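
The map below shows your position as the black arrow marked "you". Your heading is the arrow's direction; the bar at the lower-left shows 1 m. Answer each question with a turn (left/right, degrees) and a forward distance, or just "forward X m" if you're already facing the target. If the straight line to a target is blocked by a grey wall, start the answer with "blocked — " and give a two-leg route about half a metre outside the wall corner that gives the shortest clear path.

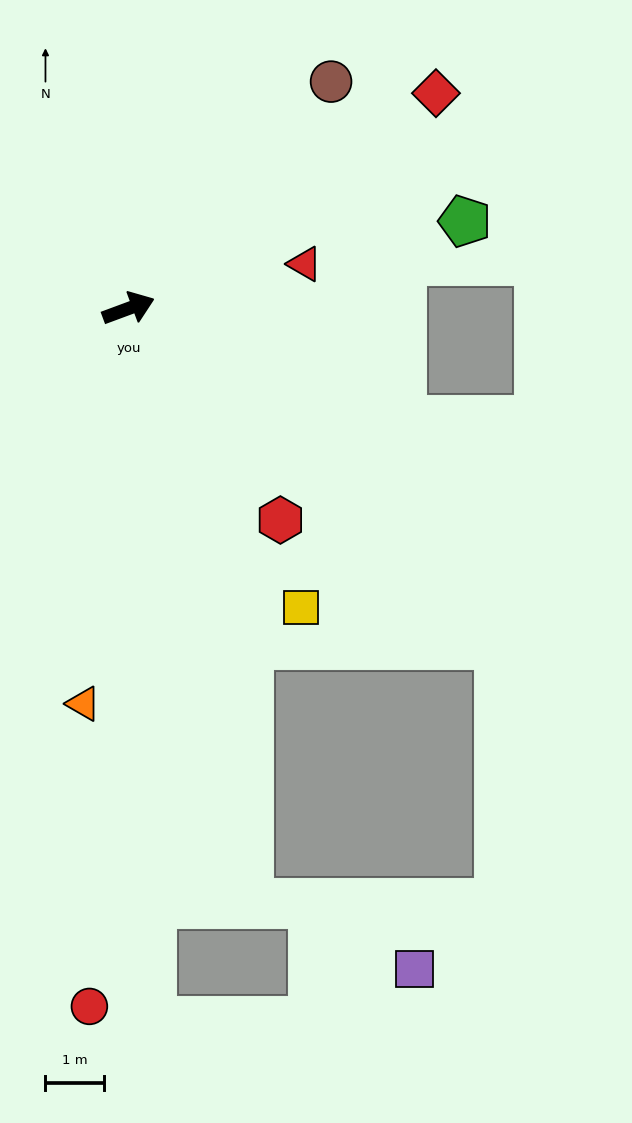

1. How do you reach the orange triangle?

turn right 117°, forward 6.8 m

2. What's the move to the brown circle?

turn left 28°, forward 5.2 m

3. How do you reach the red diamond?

turn left 15°, forward 6.5 m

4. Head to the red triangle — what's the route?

turn right 6°, forward 3.1 m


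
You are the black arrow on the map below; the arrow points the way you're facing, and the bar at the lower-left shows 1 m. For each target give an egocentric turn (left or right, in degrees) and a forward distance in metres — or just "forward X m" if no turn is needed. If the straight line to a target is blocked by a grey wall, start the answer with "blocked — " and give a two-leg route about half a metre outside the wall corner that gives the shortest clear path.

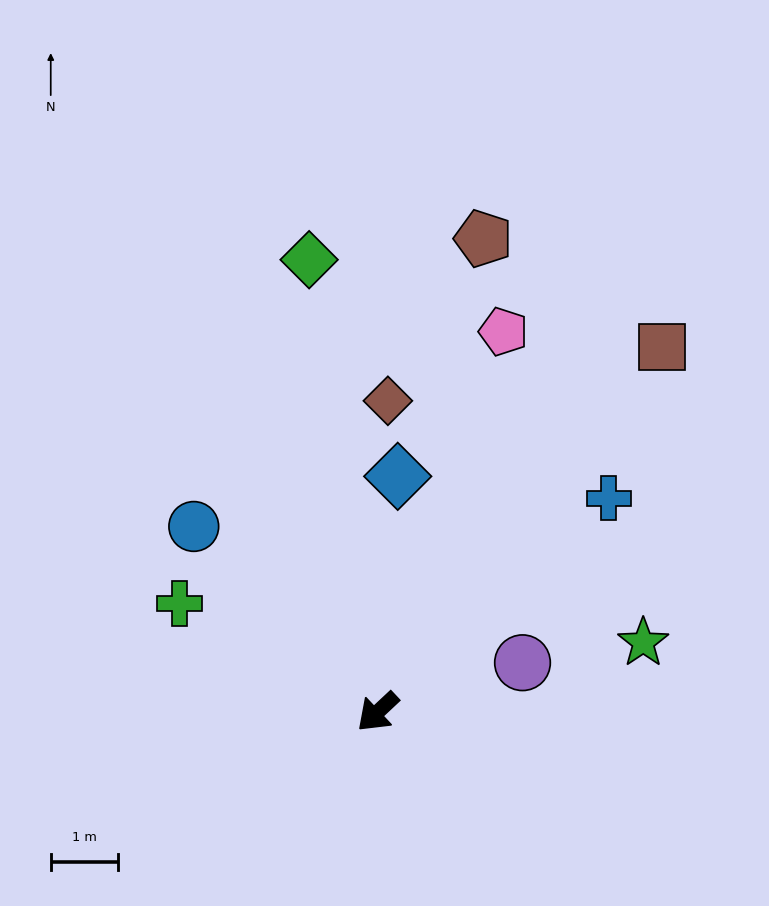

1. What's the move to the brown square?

turn right 171°, forward 6.9 m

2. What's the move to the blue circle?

turn right 88°, forward 3.9 m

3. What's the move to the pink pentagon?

turn right 151°, forward 5.9 m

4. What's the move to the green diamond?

turn right 124°, forward 6.8 m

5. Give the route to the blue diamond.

turn right 138°, forward 3.5 m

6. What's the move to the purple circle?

turn left 156°, forward 2.3 m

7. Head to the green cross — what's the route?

turn right 72°, forward 3.3 m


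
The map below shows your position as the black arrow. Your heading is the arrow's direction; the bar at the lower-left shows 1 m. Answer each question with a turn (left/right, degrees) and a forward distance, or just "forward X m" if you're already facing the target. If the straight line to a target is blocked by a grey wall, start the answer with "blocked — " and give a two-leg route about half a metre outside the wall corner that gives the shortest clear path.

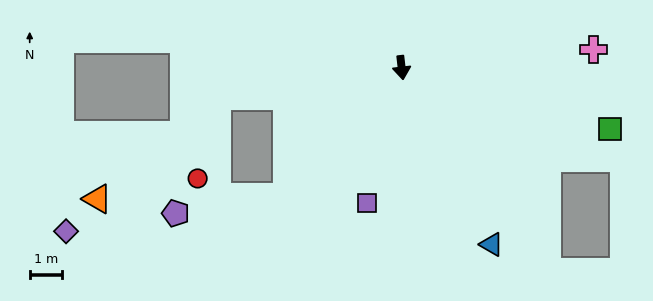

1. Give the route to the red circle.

blocked — turn right 88°, forward 5.7 m, then turn left 68°, forward 2.6 m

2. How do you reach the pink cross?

turn left 89°, forward 5.9 m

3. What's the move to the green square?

turn left 67°, forward 6.7 m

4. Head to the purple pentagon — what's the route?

blocked — turn right 48°, forward 5.3 m, then turn right 40°, forward 3.4 m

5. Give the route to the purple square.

turn right 21°, forward 4.3 m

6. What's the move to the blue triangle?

turn left 20°, forward 6.1 m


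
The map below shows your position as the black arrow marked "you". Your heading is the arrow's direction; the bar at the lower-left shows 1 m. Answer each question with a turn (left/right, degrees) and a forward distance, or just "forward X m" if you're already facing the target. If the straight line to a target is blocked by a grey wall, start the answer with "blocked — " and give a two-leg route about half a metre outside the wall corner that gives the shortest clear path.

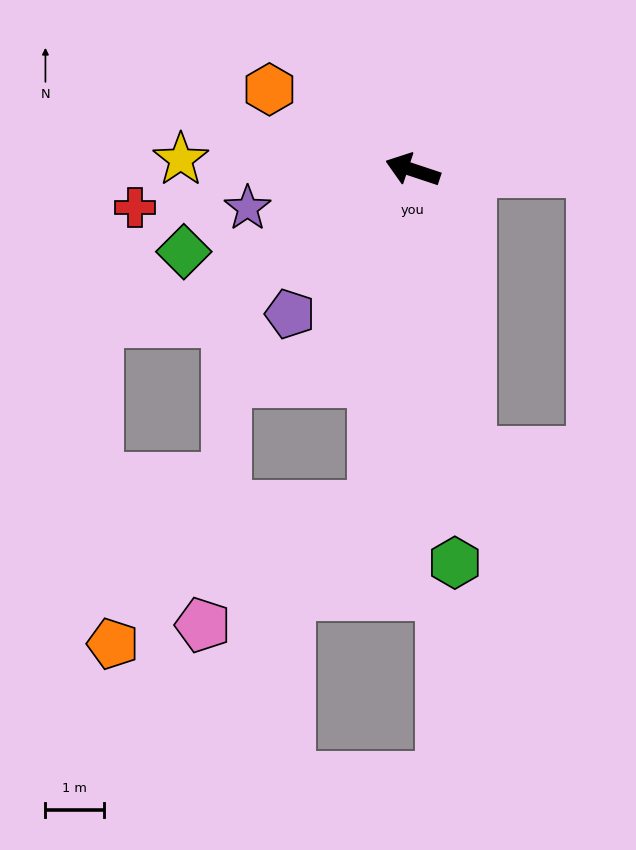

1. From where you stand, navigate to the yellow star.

turn left 16°, forward 4.0 m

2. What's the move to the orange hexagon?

turn right 11°, forward 2.8 m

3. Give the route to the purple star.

turn left 31°, forward 2.9 m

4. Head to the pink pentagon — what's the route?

blocked — turn left 102°, forward 5.8 m, then turn right 48°, forward 3.6 m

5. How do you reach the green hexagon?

turn left 114°, forward 6.7 m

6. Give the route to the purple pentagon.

turn left 68°, forward 3.2 m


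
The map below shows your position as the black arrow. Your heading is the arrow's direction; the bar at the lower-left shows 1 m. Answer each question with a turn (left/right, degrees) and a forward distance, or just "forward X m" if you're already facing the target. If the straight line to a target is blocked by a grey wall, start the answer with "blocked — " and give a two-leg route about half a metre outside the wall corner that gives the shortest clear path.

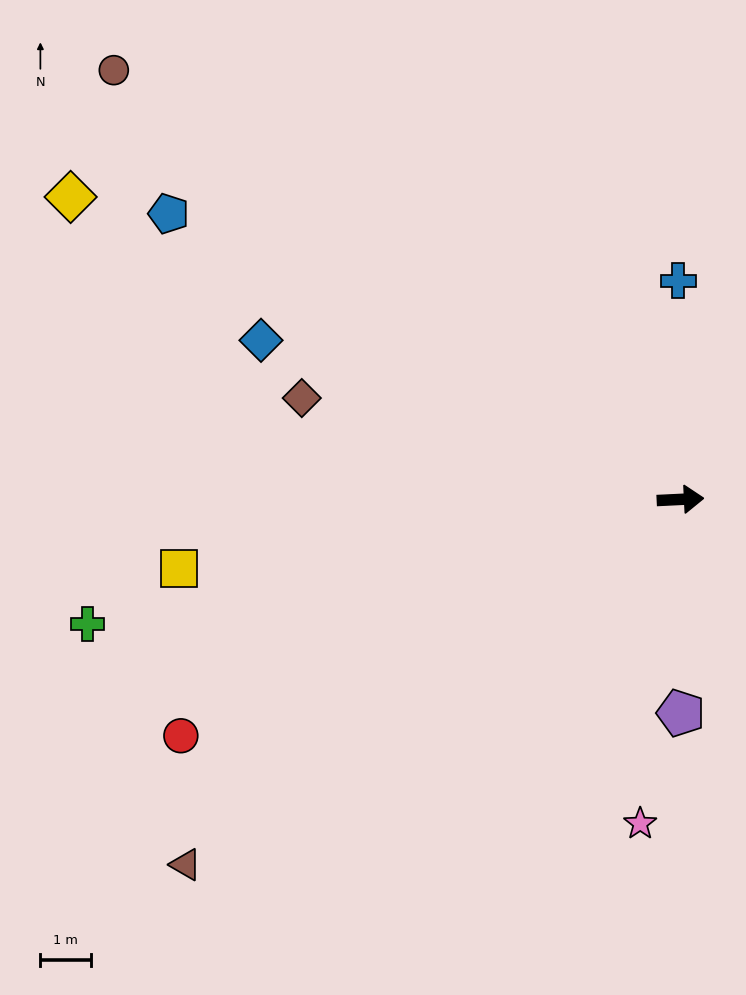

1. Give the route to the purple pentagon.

turn right 93°, forward 4.3 m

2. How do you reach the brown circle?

turn left 140°, forward 14.2 m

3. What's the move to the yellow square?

turn right 175°, forward 10.1 m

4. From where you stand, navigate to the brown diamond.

turn left 162°, forward 7.8 m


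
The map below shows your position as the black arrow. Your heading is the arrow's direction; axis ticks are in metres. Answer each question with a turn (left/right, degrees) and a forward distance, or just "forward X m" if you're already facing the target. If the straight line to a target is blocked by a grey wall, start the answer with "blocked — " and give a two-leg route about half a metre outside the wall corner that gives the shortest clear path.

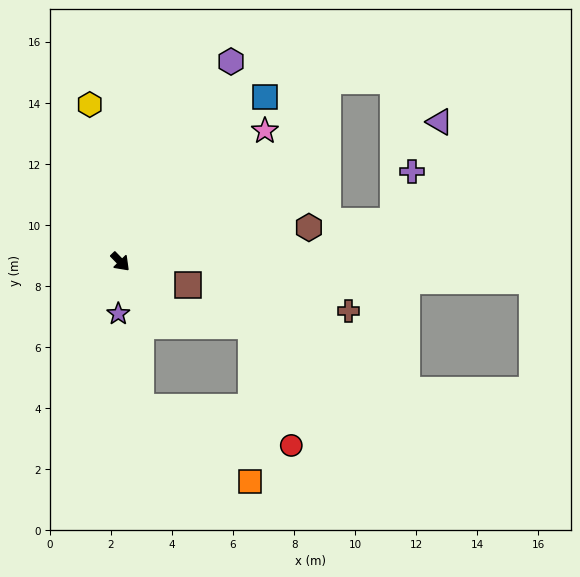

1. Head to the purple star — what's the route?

turn right 46°, forward 1.7 m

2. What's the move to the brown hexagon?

turn left 56°, forward 6.3 m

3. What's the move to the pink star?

turn left 88°, forward 6.4 m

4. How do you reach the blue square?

turn left 94°, forward 7.2 m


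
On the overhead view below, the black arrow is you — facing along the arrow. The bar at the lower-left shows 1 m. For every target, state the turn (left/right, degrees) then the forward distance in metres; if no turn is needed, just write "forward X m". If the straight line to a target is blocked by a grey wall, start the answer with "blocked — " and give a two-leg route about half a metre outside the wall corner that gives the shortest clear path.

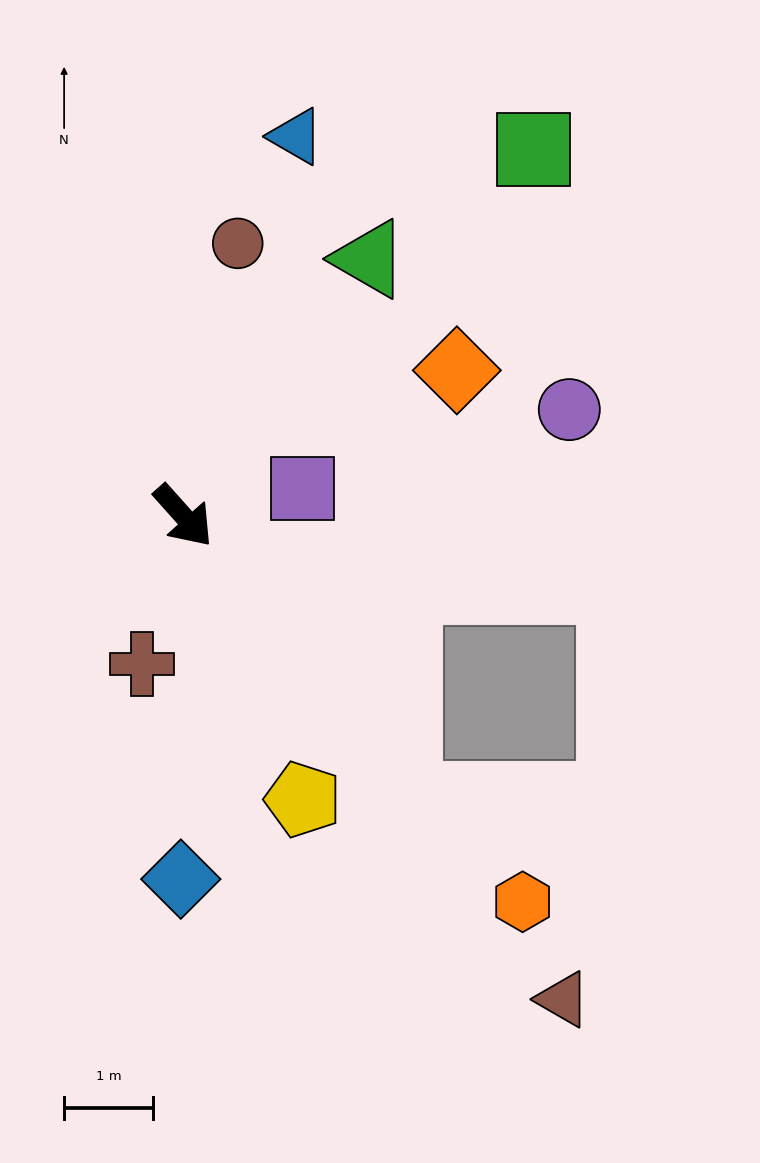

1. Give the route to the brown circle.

turn left 127°, forward 3.1 m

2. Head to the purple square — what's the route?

turn left 61°, forward 1.4 m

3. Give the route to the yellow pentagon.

turn right 19°, forward 3.4 m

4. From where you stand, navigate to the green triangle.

turn left 102°, forward 3.6 m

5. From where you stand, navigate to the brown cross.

turn right 57°, forward 1.7 m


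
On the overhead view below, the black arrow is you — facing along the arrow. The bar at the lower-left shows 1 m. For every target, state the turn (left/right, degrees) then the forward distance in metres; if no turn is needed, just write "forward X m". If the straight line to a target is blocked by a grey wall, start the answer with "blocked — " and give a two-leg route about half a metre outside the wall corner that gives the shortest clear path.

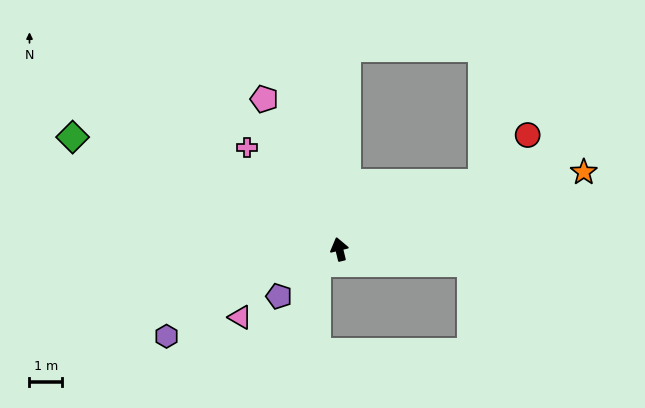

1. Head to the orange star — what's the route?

turn right 86°, forward 7.9 m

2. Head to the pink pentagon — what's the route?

turn left 13°, forward 5.2 m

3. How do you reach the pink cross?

turn left 29°, forward 4.3 m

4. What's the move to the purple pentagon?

turn left 114°, forward 2.4 m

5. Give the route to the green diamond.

turn left 54°, forward 9.0 m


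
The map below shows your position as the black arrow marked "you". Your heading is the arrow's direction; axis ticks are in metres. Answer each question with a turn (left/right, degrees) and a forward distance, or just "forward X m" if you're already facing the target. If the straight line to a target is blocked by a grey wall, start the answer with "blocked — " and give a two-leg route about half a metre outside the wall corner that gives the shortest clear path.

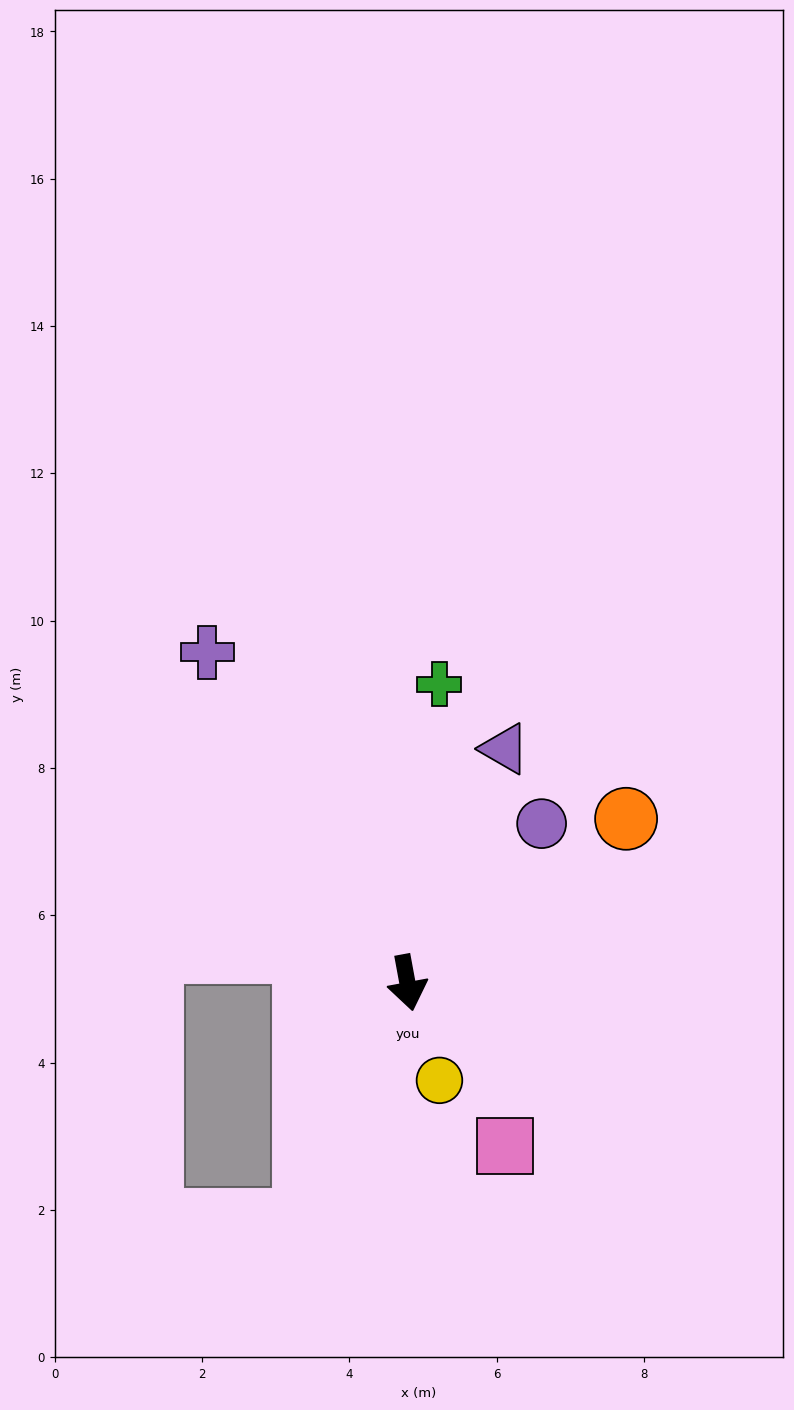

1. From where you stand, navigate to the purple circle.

turn left 129°, forward 2.8 m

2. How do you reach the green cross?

turn left 163°, forward 4.1 m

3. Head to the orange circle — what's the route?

turn left 116°, forward 3.7 m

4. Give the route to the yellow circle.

turn left 8°, forward 1.4 m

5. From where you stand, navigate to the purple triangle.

turn left 147°, forward 3.4 m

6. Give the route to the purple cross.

turn right 159°, forward 5.2 m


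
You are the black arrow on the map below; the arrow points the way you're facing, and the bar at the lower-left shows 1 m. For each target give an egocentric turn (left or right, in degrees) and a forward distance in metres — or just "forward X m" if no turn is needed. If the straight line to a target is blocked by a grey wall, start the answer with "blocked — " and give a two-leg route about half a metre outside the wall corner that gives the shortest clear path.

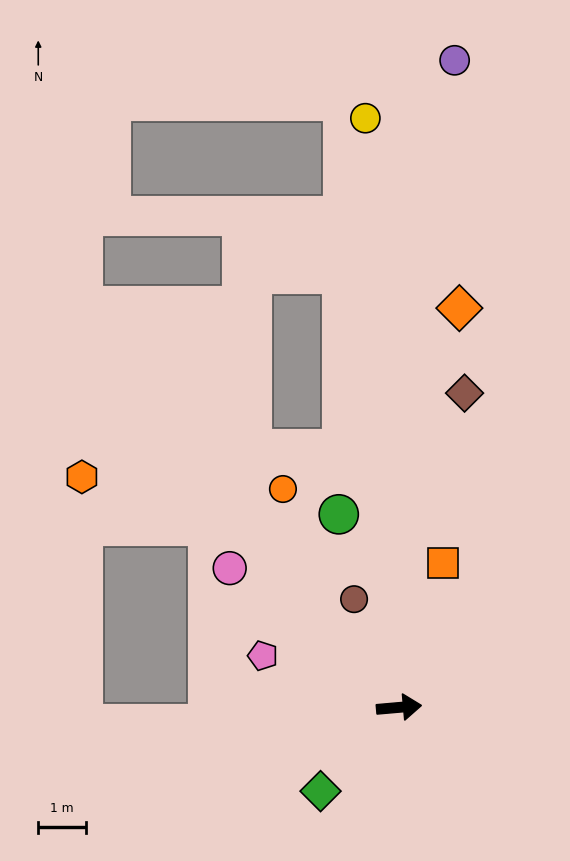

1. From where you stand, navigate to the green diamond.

turn right 138°, forward 2.4 m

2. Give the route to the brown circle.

turn left 108°, forward 2.5 m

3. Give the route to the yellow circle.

turn left 88°, forward 12.4 m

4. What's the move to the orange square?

turn left 68°, forward 3.2 m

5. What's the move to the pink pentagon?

turn left 154°, forward 3.1 m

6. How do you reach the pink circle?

turn left 136°, forward 4.6 m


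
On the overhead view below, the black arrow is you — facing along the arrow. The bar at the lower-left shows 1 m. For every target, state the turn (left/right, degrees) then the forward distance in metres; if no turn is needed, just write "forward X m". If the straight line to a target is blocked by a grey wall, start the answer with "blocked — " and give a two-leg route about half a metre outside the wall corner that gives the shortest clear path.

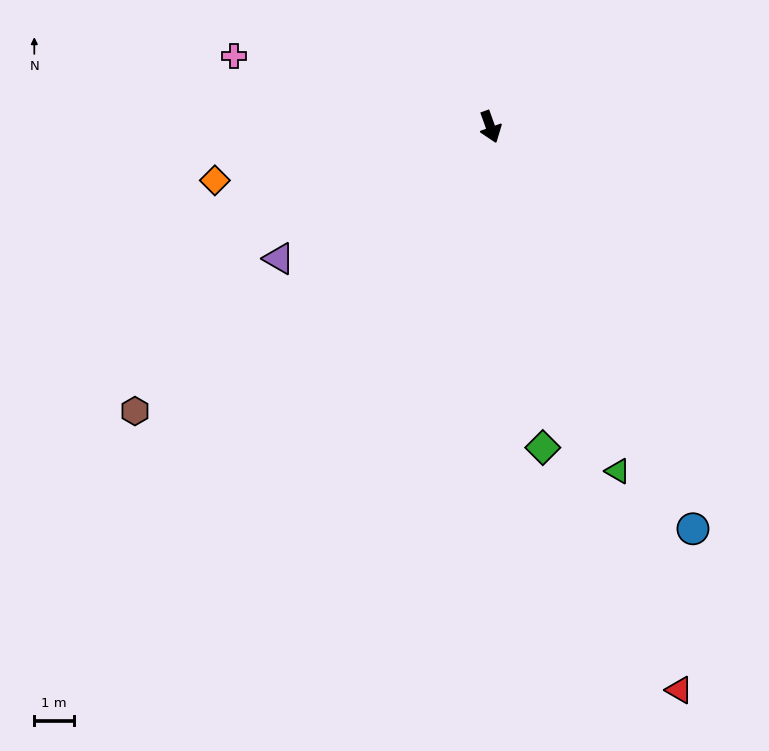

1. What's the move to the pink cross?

turn right 125°, forward 6.7 m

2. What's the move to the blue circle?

turn left 7°, forward 11.4 m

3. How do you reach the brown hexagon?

turn right 71°, forward 11.5 m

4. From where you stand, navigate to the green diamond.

turn right 10°, forward 8.2 m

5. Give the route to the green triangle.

forward 9.3 m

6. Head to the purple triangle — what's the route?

turn right 78°, forward 6.3 m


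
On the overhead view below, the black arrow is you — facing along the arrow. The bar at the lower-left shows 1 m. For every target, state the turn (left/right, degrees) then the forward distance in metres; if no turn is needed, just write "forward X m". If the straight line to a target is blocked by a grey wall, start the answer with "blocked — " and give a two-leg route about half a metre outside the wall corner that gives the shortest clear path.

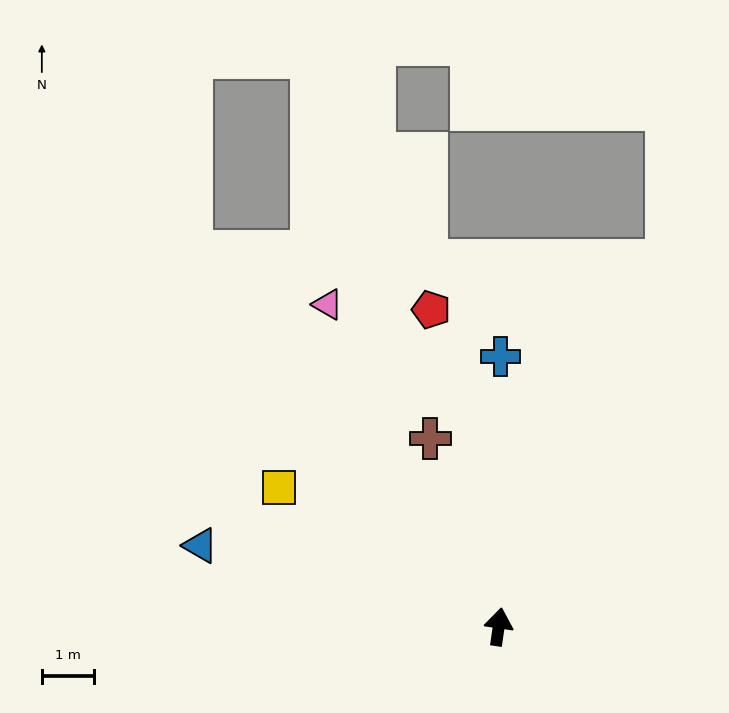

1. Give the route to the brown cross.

turn left 28°, forward 3.9 m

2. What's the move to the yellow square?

turn left 66°, forward 5.0 m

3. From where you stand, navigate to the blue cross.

turn left 8°, forward 5.2 m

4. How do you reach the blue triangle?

turn left 83°, forward 6.0 m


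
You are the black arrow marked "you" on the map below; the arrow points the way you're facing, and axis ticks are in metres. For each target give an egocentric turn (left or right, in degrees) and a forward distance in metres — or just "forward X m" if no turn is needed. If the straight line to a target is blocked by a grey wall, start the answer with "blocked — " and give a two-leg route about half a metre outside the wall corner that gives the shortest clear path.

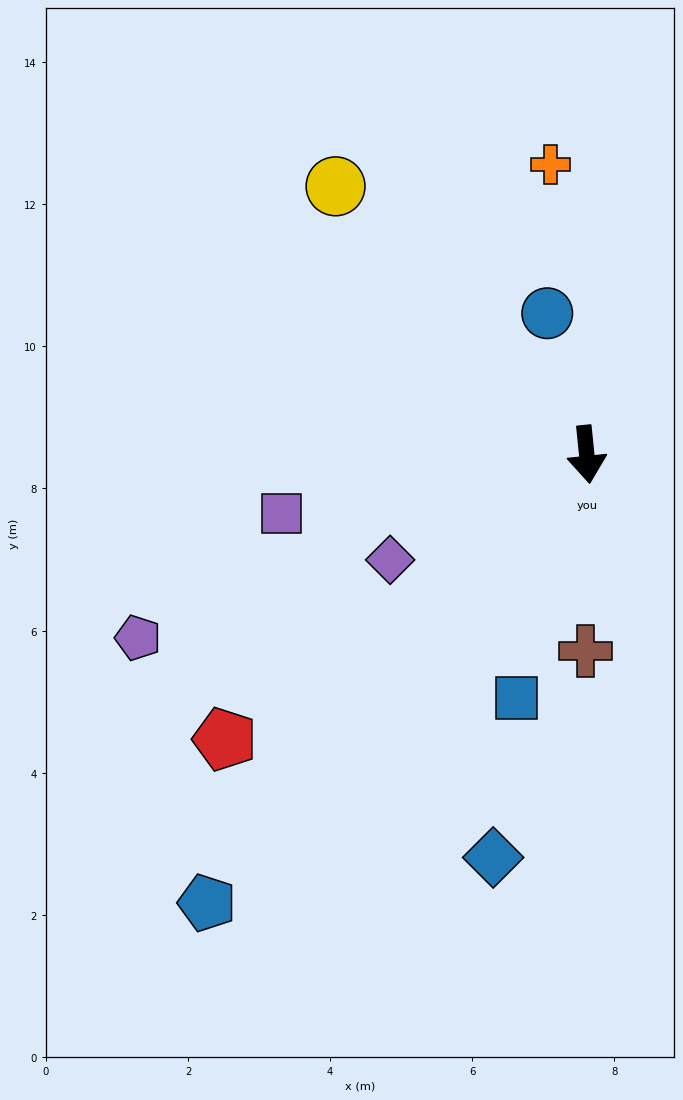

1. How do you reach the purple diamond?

turn right 68°, forward 3.1 m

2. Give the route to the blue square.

turn right 22°, forward 3.6 m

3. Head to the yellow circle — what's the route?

turn right 143°, forward 5.2 m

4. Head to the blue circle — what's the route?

turn right 170°, forward 2.1 m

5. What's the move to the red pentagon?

turn right 58°, forward 6.5 m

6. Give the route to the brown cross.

turn right 6°, forward 2.8 m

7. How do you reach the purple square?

turn right 85°, forward 4.4 m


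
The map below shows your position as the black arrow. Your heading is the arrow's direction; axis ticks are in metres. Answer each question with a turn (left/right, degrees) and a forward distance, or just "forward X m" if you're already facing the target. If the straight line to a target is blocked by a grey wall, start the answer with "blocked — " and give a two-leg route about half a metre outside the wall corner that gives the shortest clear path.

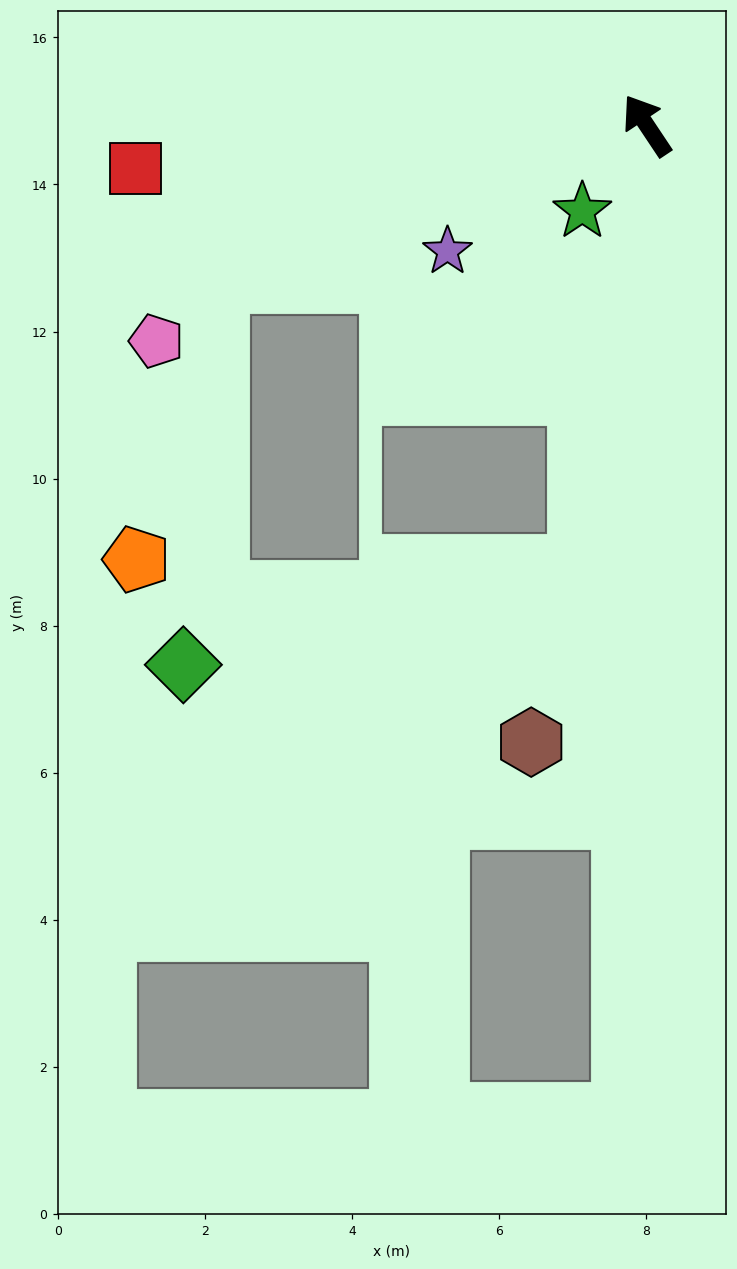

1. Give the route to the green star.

turn left 109°, forward 1.5 m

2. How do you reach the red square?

turn left 61°, forward 7.0 m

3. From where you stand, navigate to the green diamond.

blocked — turn left 76°, forward 6.2 m, then turn left 65°, forward 5.2 m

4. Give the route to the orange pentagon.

blocked — turn left 76°, forward 6.2 m, then turn left 54°, forward 3.9 m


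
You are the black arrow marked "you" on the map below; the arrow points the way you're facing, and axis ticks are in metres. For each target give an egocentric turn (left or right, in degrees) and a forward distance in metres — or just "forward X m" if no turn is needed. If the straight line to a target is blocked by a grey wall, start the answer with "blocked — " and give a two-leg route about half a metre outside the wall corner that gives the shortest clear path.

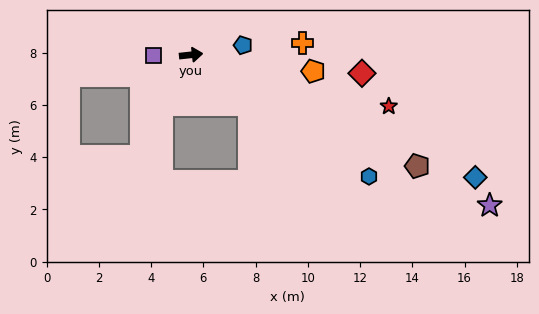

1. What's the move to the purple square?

turn left 175°, forward 1.4 m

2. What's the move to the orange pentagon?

turn right 14°, forward 4.7 m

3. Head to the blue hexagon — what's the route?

turn right 41°, forward 8.3 m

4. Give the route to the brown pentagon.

turn right 32°, forward 9.7 m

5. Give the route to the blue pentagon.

turn left 4°, forward 2.0 m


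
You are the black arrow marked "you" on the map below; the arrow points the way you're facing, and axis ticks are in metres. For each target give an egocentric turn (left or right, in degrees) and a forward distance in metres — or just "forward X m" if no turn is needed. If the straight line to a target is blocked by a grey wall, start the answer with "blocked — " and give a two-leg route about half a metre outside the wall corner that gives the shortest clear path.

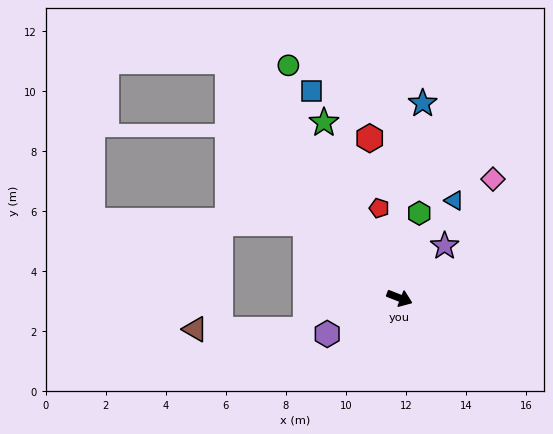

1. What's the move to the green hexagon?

turn left 98°, forward 2.9 m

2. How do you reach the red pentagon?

turn left 124°, forward 3.1 m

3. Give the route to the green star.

turn left 135°, forward 6.4 m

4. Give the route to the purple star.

turn left 71°, forward 2.3 m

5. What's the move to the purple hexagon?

turn right 132°, forward 2.7 m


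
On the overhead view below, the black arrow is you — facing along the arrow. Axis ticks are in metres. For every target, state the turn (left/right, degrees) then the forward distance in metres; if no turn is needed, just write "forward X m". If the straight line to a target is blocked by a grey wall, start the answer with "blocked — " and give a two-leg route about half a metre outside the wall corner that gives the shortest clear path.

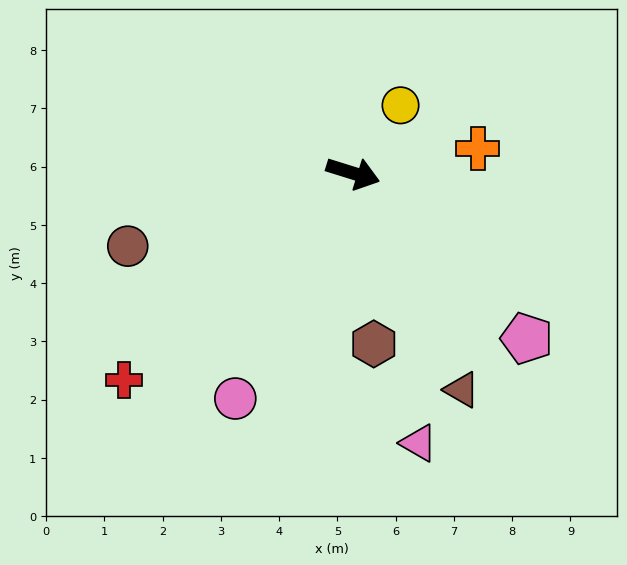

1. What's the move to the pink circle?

turn right 100°, forward 4.4 m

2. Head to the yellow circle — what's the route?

turn left 72°, forward 1.4 m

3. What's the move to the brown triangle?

turn right 46°, forward 4.2 m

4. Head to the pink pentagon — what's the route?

turn right 26°, forward 4.1 m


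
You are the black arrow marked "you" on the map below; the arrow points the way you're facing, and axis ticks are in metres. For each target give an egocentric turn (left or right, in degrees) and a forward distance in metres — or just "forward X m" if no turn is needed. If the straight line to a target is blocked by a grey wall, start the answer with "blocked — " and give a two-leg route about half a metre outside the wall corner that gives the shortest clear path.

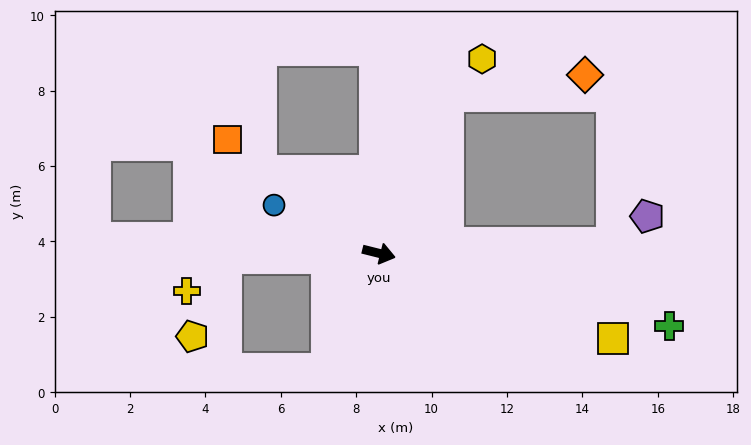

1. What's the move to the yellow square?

turn right 6°, forward 6.6 m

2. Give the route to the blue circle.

turn left 169°, forward 3.1 m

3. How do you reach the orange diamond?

blocked — turn left 80°, forward 4.6 m, then turn right 57°, forward 3.7 m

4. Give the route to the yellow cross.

blocked — turn right 164°, forward 4.1 m, then turn left 38°, forward 1.3 m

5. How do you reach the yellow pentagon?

blocked — turn right 164°, forward 4.1 m, then turn left 65°, forward 2.3 m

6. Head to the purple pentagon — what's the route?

blocked — turn left 16°, forward 6.2 m, then turn left 36°, forward 1.2 m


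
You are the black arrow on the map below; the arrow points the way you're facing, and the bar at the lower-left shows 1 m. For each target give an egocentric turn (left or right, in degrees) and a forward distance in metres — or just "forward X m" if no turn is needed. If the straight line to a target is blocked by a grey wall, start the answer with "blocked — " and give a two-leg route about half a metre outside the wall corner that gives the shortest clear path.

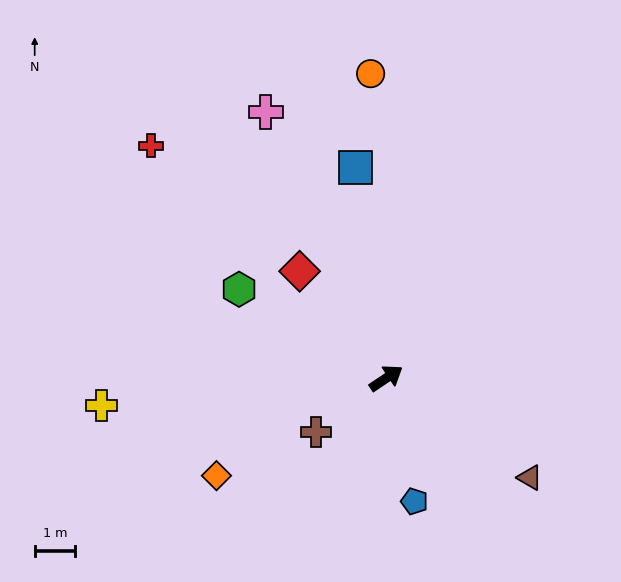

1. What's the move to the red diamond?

turn left 95°, forward 3.4 m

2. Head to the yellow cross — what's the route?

turn left 152°, forward 7.0 m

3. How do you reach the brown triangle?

turn right 69°, forward 4.3 m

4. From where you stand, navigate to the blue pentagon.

turn right 111°, forward 3.1 m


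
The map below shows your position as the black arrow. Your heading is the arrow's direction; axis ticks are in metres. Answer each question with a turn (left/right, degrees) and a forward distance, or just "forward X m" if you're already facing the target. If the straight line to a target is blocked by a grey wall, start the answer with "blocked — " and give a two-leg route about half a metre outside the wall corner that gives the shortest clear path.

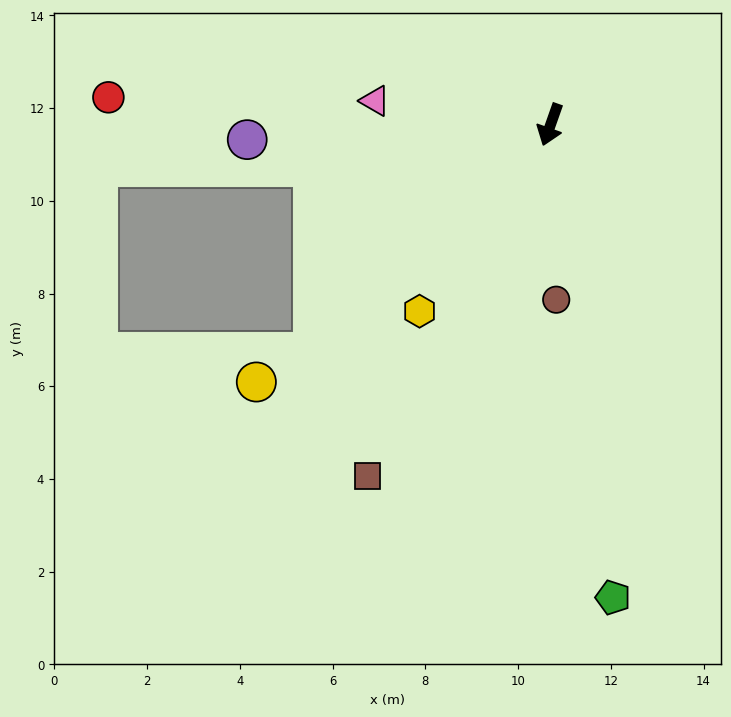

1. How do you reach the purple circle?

turn right 68°, forward 6.5 m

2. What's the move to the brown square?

turn right 8°, forward 8.5 m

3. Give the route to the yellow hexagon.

turn right 16°, forward 4.9 m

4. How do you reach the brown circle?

turn left 21°, forward 3.8 m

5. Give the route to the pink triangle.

turn right 78°, forward 3.8 m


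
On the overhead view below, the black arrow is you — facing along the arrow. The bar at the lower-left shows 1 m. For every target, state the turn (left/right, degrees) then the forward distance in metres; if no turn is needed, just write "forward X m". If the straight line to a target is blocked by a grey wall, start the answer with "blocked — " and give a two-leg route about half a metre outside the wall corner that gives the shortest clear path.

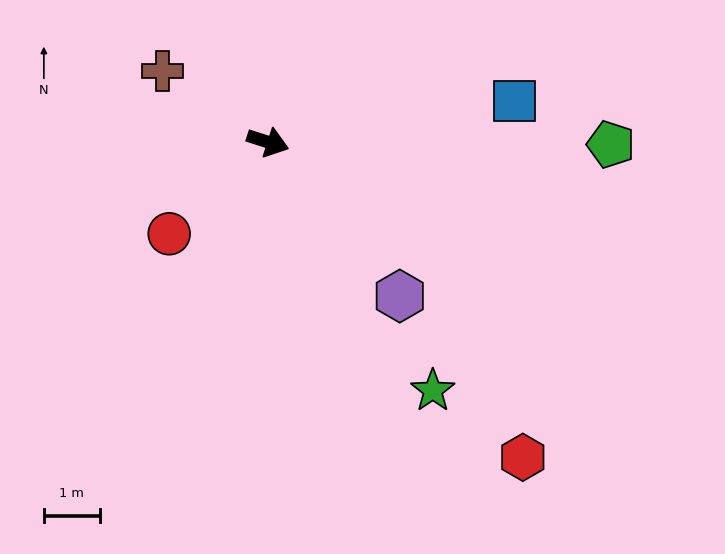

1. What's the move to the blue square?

turn left 27°, forward 4.5 m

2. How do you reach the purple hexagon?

turn right 32°, forward 3.6 m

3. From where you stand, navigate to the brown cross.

turn left 164°, forward 2.3 m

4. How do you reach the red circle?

turn right 119°, forward 2.4 m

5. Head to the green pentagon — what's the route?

turn left 17°, forward 6.1 m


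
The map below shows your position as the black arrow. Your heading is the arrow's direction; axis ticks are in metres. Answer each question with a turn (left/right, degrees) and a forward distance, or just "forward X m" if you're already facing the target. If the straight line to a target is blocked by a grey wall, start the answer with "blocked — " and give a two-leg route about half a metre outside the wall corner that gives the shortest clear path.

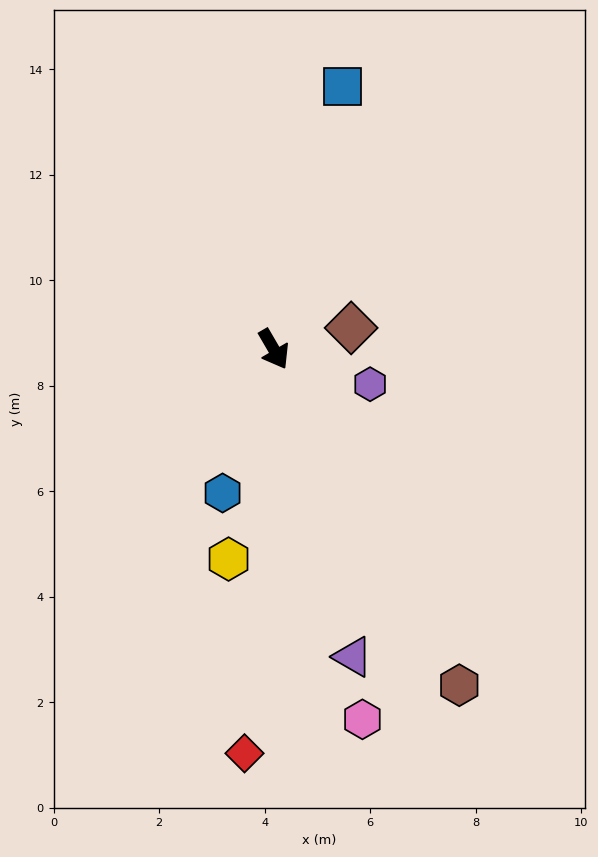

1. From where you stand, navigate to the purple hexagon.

turn left 40°, forward 1.9 m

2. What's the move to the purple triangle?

turn right 16°, forward 6.0 m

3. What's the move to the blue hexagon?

turn right 50°, forward 2.9 m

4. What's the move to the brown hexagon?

forward 7.3 m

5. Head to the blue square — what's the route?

turn left 135°, forward 5.1 m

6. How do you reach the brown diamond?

turn left 75°, forward 1.5 m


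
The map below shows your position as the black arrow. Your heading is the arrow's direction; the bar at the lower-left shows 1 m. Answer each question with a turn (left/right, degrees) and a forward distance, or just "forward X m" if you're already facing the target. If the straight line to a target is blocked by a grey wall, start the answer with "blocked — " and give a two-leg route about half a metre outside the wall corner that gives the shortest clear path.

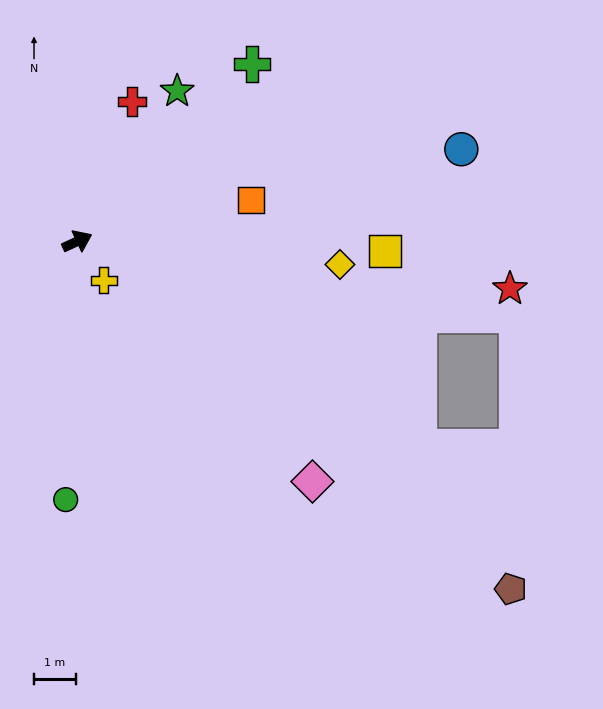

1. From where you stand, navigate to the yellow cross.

turn right 80°, forward 1.1 m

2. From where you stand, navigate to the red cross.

turn left 44°, forward 3.6 m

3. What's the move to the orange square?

turn right 12°, forward 4.3 m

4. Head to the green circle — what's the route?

turn right 117°, forward 6.2 m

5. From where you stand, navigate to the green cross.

turn left 21°, forward 5.9 m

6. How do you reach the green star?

turn left 31°, forward 4.3 m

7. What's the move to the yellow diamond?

turn right 30°, forward 6.3 m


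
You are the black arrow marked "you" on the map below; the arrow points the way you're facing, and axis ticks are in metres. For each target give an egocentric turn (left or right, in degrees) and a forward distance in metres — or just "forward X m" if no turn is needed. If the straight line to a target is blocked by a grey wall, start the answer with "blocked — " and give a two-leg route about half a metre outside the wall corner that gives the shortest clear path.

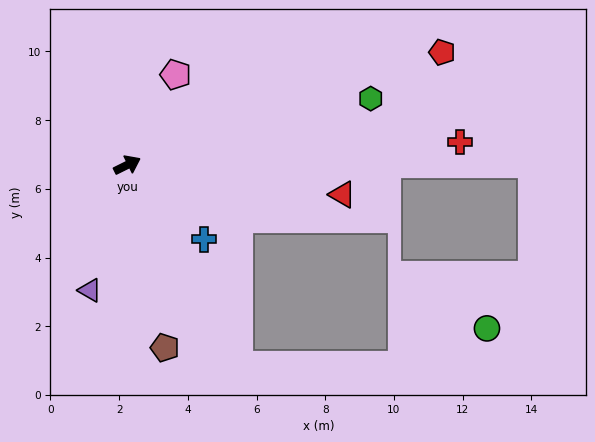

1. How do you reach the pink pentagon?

turn left 35°, forward 3.0 m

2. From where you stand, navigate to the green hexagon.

turn right 11°, forward 7.3 m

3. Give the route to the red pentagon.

turn right 7°, forward 9.7 m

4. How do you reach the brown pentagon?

turn right 105°, forward 5.4 m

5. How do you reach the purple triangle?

turn right 133°, forward 3.8 m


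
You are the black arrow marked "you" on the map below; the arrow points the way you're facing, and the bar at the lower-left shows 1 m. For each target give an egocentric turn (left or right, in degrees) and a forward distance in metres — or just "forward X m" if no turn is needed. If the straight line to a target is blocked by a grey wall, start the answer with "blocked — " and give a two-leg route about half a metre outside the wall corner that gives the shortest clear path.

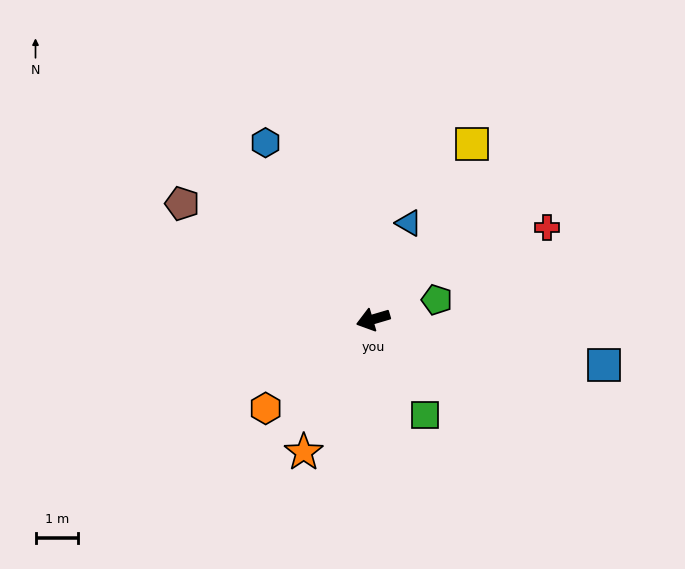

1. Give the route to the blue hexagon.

turn right 75°, forward 4.9 m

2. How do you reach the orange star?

turn left 46°, forward 3.5 m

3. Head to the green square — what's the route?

turn left 102°, forward 2.6 m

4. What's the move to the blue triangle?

turn right 127°, forward 2.4 m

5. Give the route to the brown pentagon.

turn right 48°, forward 5.3 m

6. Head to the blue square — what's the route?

turn left 152°, forward 5.6 m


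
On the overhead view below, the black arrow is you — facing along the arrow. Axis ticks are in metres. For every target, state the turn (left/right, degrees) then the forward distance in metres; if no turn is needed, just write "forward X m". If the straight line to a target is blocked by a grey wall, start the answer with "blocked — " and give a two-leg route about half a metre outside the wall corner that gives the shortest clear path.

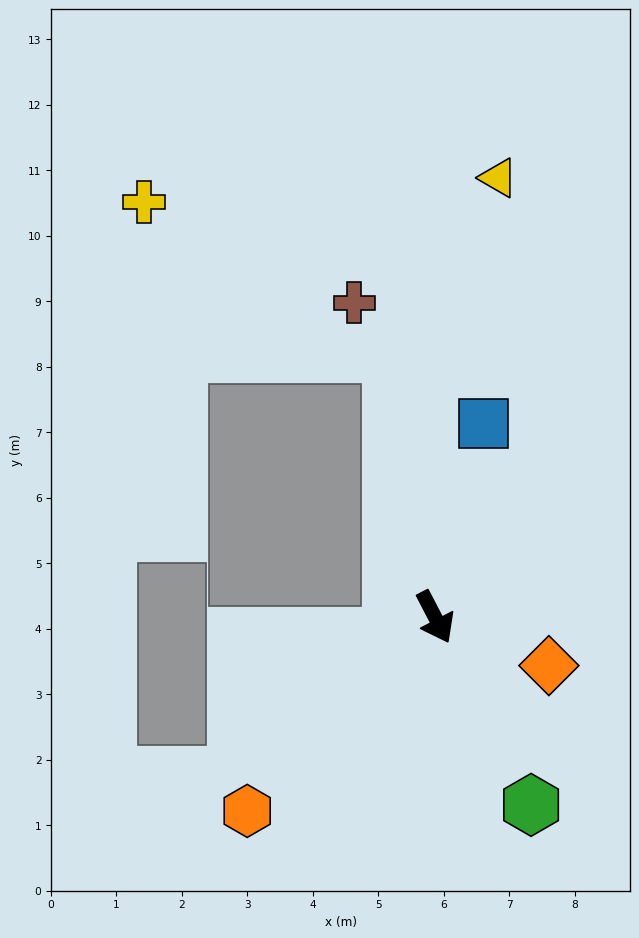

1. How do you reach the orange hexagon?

turn right 72°, forward 4.1 m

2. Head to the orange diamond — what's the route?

turn left 39°, forward 1.9 m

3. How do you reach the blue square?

turn left 138°, forward 3.0 m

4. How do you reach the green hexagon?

forward 3.2 m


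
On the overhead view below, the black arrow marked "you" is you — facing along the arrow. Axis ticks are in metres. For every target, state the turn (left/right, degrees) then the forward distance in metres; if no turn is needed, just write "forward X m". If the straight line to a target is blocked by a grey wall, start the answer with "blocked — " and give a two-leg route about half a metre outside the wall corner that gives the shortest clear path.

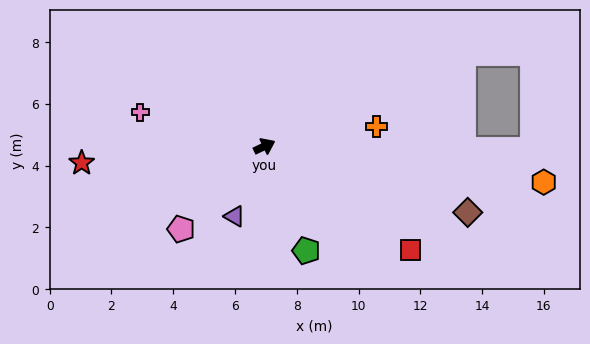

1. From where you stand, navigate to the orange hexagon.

turn right 33°, forward 9.1 m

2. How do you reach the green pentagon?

turn right 94°, forward 3.6 m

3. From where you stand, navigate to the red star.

turn left 160°, forward 5.9 m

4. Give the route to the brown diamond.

turn right 44°, forward 6.9 m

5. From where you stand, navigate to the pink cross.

turn left 139°, forward 4.2 m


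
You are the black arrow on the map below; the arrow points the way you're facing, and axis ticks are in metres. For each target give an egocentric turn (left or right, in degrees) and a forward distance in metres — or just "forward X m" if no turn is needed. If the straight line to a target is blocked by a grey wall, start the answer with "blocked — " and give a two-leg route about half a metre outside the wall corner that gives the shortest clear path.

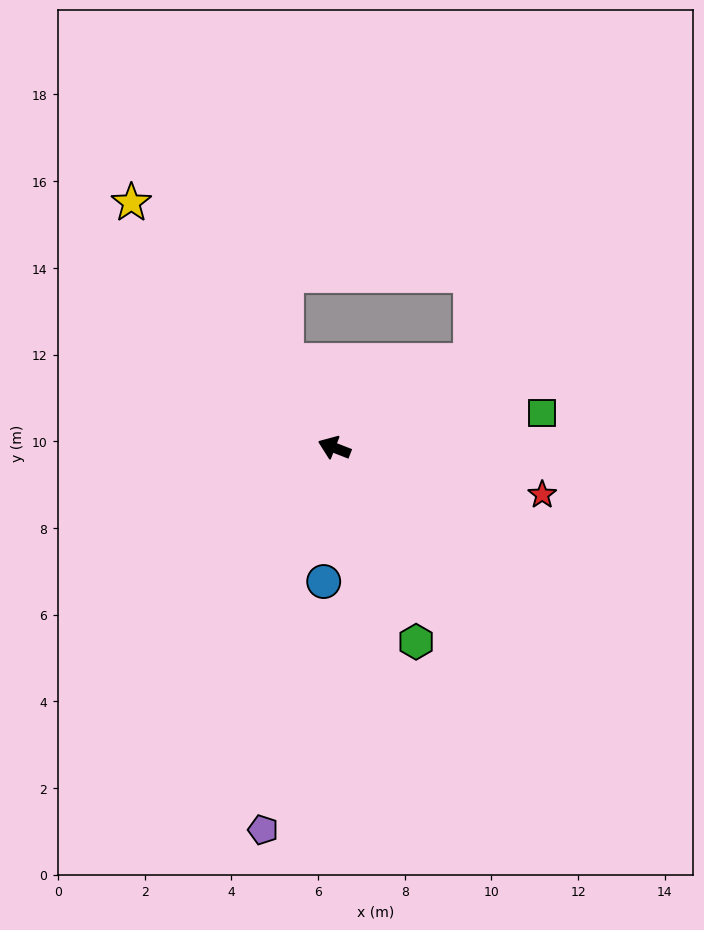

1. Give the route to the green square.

turn right 149°, forward 4.9 m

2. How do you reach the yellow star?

turn right 29°, forward 7.3 m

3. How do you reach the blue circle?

turn left 107°, forward 3.1 m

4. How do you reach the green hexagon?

turn left 134°, forward 4.9 m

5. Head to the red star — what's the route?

turn right 171°, forward 4.9 m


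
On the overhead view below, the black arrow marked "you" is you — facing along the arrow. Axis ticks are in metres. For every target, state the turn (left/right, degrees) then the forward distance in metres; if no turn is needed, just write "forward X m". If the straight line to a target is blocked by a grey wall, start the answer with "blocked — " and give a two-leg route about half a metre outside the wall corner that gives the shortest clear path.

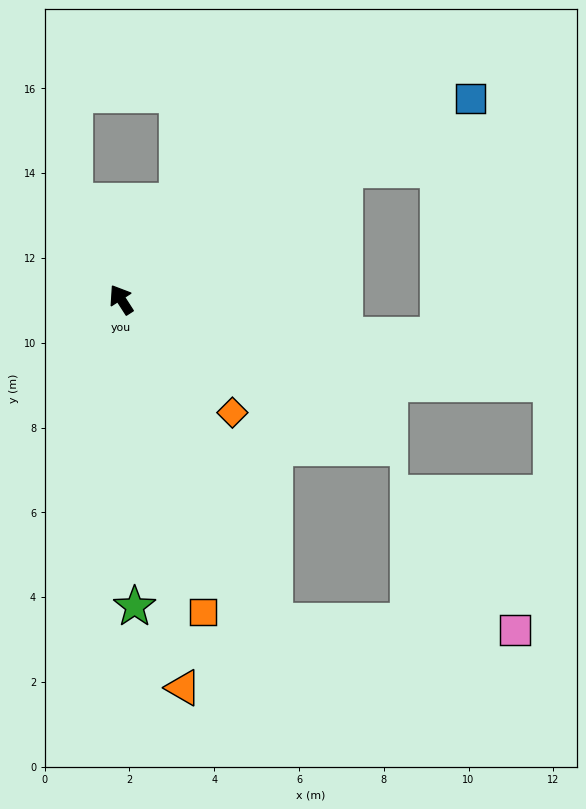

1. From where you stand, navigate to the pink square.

blocked — turn left 173°, forward 8.4 m, then turn left 62°, forward 5.7 m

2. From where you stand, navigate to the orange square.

turn left 162°, forward 7.6 m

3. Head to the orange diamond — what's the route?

turn right 168°, forward 3.7 m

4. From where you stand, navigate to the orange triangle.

turn left 156°, forward 9.3 m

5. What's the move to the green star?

turn left 150°, forward 7.3 m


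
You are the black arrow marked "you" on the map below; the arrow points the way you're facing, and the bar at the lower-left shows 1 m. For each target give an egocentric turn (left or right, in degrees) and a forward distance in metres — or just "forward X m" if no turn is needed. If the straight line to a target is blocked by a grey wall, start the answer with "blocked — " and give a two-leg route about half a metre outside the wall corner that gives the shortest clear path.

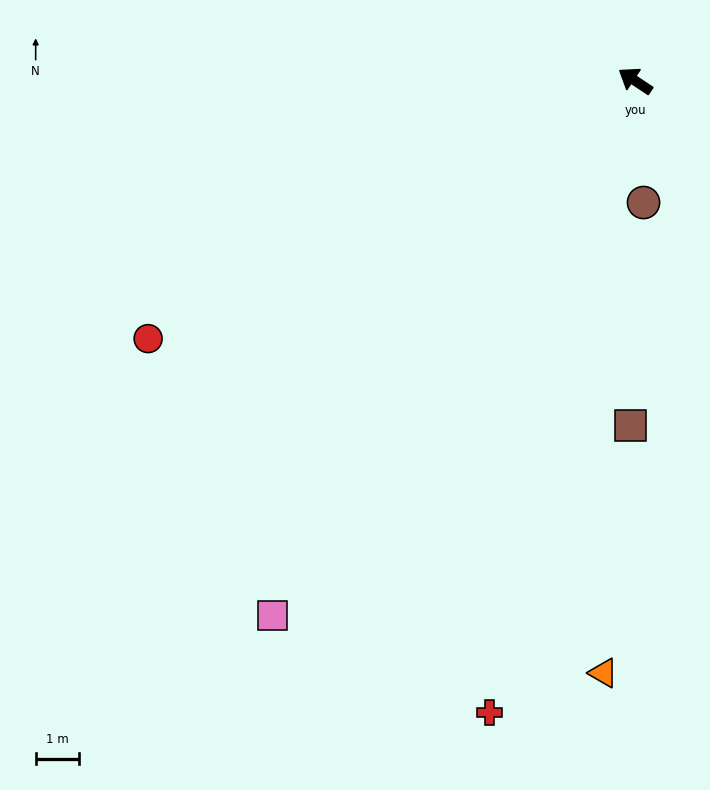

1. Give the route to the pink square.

turn left 90°, forward 14.8 m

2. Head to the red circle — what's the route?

turn left 62°, forward 12.6 m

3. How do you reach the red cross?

turn left 111°, forward 14.8 m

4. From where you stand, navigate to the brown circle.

turn left 128°, forward 2.8 m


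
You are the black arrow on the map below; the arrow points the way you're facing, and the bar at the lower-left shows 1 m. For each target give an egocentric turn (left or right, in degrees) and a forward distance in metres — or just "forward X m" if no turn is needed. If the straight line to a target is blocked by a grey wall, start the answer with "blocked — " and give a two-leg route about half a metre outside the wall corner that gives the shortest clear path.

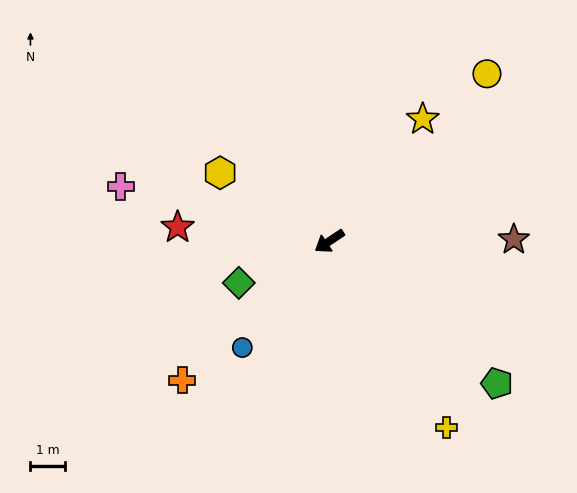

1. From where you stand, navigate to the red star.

turn right 39°, forward 4.4 m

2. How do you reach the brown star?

turn left 147°, forward 5.3 m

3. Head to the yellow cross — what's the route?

turn left 88°, forward 6.4 m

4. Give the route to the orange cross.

turn left 10°, forward 5.9 m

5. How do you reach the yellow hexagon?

turn right 66°, forward 3.7 m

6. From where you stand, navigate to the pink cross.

turn right 48°, forward 6.3 m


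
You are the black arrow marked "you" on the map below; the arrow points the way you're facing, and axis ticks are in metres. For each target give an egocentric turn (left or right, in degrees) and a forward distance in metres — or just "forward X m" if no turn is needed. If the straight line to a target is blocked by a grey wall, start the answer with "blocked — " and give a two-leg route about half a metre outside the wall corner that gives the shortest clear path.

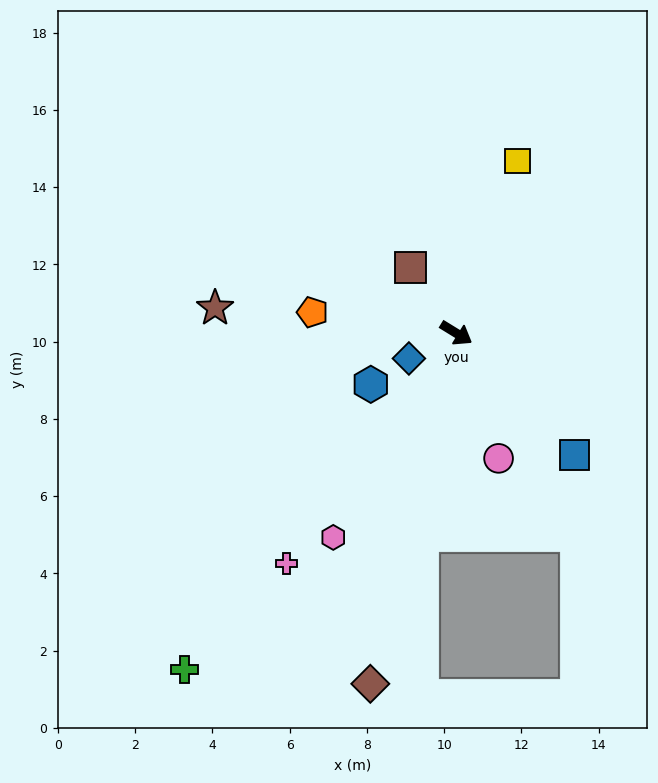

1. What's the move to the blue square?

turn right 14°, forward 4.4 m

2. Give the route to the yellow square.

turn left 102°, forward 4.7 m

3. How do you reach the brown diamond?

turn right 72°, forward 9.3 m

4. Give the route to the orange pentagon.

turn right 157°, forward 3.8 m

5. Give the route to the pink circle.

turn right 40°, forward 3.4 m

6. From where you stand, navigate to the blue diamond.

turn right 120°, forward 1.4 m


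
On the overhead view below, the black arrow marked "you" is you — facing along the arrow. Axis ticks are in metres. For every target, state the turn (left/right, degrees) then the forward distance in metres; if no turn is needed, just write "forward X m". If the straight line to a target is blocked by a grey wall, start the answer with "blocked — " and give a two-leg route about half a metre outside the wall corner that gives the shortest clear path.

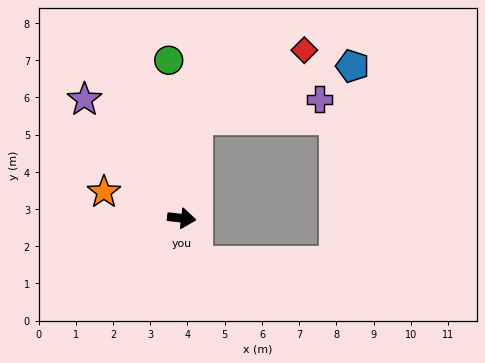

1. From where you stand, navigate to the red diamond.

blocked — turn left 88°, forward 2.7 m, then turn right 49°, forward 3.4 m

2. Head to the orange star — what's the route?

turn left 168°, forward 2.2 m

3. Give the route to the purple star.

turn left 136°, forward 4.1 m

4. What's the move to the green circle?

turn left 101°, forward 4.3 m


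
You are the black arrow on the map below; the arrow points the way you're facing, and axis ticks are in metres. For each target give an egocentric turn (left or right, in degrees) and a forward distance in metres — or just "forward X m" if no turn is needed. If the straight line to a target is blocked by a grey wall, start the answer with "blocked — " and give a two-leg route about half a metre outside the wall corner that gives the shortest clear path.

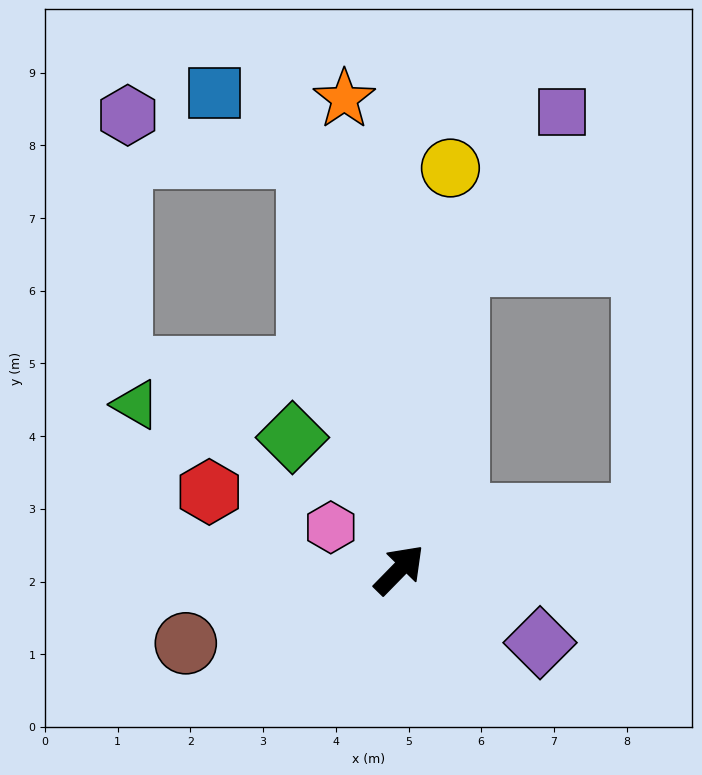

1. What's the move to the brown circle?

turn left 153°, forward 3.1 m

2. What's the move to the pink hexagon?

turn left 103°, forward 1.1 m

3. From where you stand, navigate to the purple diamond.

turn right 73°, forward 2.2 m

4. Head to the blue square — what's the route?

blocked — turn left 57°, forward 5.8 m, then turn left 43°, forward 1.6 m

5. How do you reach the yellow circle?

turn left 37°, forward 5.6 m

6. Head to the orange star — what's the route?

turn left 51°, forward 6.5 m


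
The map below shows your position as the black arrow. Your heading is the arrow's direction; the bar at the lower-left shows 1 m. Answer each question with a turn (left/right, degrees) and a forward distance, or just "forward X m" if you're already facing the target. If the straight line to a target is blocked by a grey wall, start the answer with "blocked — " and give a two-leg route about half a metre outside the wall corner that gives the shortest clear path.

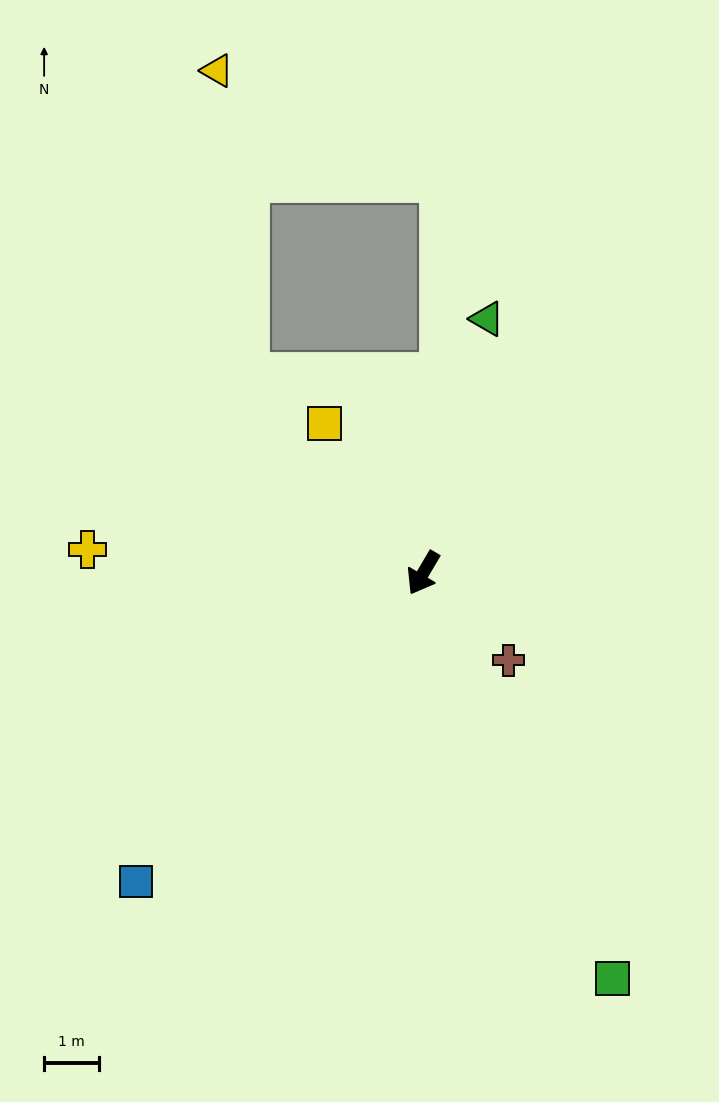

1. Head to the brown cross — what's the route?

turn left 75°, forward 2.2 m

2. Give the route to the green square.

turn left 56°, forward 8.1 m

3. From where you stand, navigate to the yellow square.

turn right 116°, forward 3.3 m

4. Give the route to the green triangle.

turn right 164°, forward 4.8 m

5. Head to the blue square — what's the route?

turn right 12°, forward 7.7 m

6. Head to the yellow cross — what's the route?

turn right 64°, forward 6.1 m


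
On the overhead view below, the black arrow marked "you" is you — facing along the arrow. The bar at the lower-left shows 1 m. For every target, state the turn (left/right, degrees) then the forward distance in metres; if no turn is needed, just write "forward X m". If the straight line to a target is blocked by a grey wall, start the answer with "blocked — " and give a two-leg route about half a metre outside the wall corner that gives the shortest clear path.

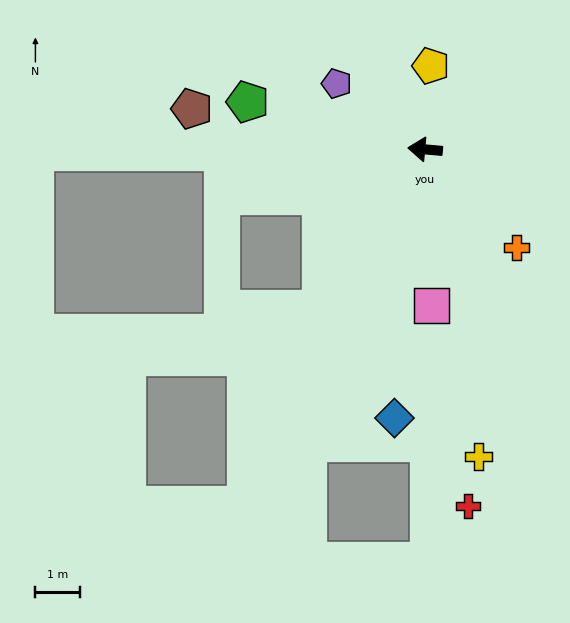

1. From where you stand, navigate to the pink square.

turn left 98°, forward 3.5 m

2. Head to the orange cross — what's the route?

turn left 138°, forward 3.0 m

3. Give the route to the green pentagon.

turn right 10°, forward 4.1 m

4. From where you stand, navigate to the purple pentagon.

turn right 32°, forward 2.5 m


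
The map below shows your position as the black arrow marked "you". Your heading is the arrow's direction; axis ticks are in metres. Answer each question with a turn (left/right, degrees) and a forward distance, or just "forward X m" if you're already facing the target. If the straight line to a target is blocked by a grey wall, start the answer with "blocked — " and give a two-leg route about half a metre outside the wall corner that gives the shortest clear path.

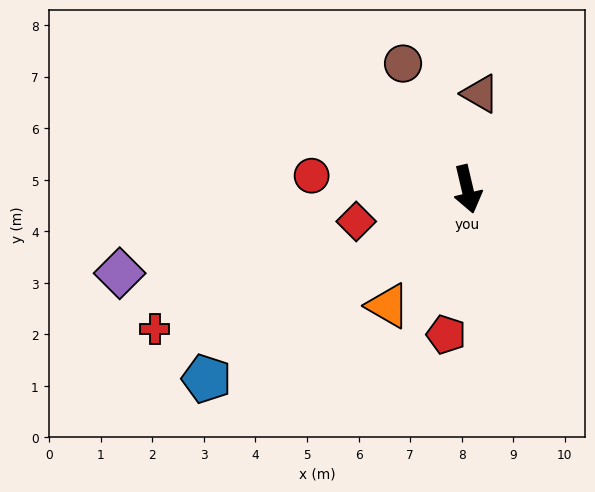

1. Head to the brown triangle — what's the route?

turn left 159°, forward 1.9 m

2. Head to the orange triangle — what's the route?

turn right 47°, forward 2.7 m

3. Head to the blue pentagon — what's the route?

turn right 67°, forward 6.3 m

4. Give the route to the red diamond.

turn right 87°, forward 2.2 m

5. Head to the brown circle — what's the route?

turn right 166°, forward 2.7 m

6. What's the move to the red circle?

turn right 108°, forward 3.0 m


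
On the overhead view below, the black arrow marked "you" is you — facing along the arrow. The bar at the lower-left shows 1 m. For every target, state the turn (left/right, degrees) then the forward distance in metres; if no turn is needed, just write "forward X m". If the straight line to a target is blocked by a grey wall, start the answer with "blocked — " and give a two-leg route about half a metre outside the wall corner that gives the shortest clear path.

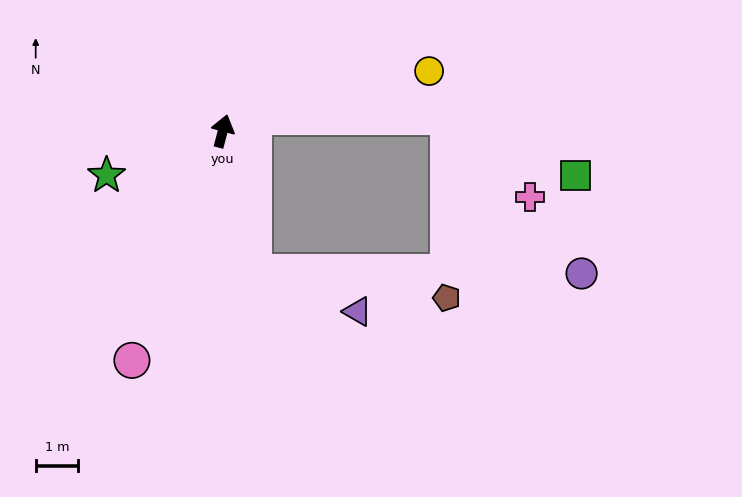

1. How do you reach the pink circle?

turn left 173°, forward 5.8 m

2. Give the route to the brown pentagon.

blocked — turn right 153°, forward 3.4 m, then turn left 70°, forward 4.6 m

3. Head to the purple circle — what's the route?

blocked — turn right 153°, forward 3.4 m, then turn left 77°, forward 7.7 m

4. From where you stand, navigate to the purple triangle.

blocked — turn right 153°, forward 3.4 m, then turn left 57°, forward 2.6 m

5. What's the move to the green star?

turn left 126°, forward 2.9 m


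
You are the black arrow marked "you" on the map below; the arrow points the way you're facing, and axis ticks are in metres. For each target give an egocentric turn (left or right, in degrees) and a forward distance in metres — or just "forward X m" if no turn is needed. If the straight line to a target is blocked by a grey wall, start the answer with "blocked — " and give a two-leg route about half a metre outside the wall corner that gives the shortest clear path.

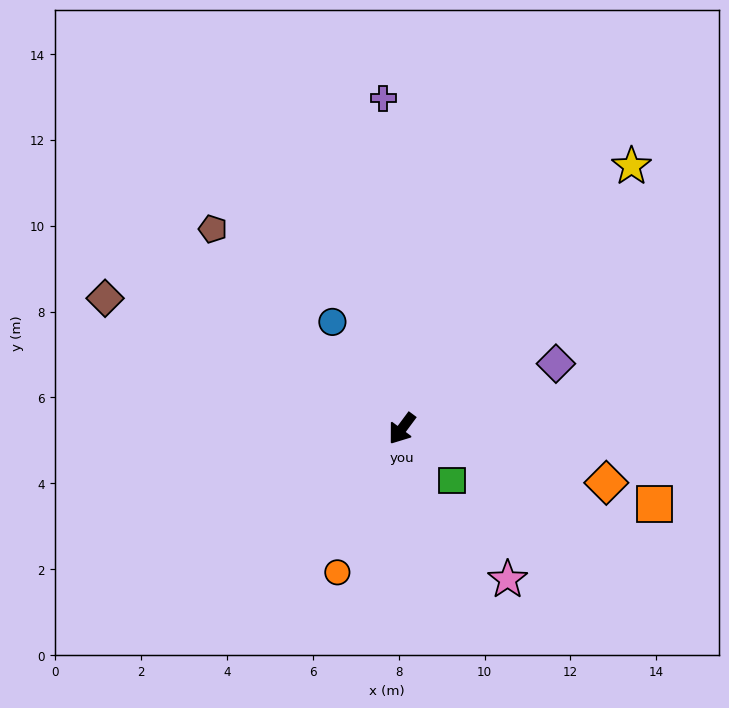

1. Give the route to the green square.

turn left 81°, forward 1.7 m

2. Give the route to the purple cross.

turn right 140°, forward 7.7 m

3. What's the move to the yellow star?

turn left 175°, forward 8.1 m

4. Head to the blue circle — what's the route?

turn right 110°, forward 3.0 m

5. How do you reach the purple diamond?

turn left 150°, forward 3.9 m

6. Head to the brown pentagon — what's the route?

turn right 100°, forward 6.4 m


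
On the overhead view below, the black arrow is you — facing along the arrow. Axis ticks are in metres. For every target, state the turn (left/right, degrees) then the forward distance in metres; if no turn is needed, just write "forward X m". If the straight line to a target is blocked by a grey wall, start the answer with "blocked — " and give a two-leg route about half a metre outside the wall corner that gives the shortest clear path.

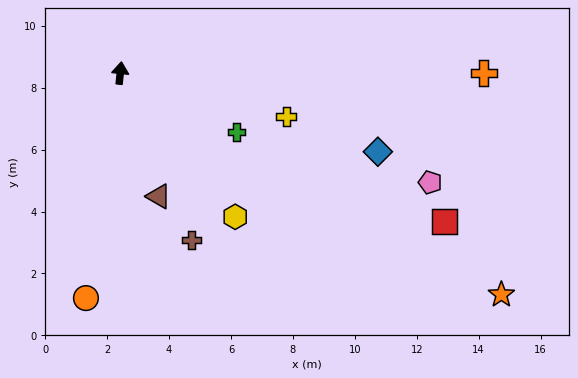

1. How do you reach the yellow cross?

turn right 99°, forward 5.5 m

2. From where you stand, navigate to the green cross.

turn right 111°, forward 4.2 m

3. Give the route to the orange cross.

turn right 84°, forward 11.7 m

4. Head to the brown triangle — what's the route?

turn right 157°, forward 4.2 m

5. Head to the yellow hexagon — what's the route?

turn right 135°, forward 5.9 m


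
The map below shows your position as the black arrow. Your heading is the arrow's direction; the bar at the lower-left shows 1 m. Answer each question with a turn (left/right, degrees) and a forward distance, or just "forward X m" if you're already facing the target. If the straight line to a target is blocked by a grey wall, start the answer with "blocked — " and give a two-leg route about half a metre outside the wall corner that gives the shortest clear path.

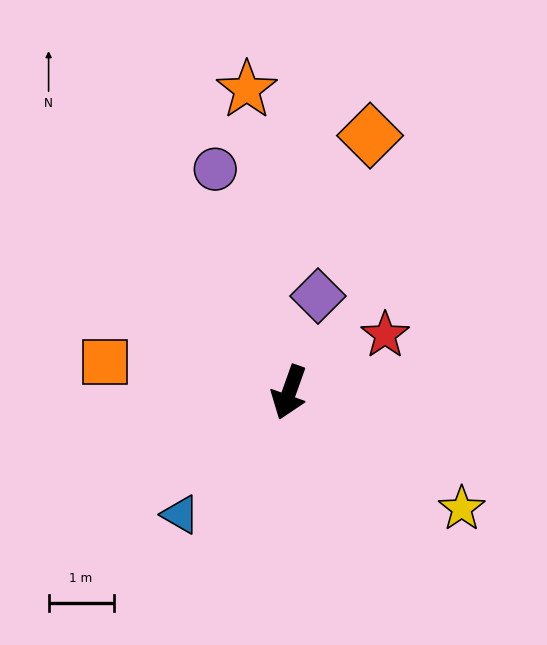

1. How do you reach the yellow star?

turn left 76°, forward 3.2 m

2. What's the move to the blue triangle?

turn right 22°, forward 2.5 m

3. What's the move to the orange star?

turn right 152°, forward 4.7 m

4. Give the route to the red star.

turn left 141°, forward 1.7 m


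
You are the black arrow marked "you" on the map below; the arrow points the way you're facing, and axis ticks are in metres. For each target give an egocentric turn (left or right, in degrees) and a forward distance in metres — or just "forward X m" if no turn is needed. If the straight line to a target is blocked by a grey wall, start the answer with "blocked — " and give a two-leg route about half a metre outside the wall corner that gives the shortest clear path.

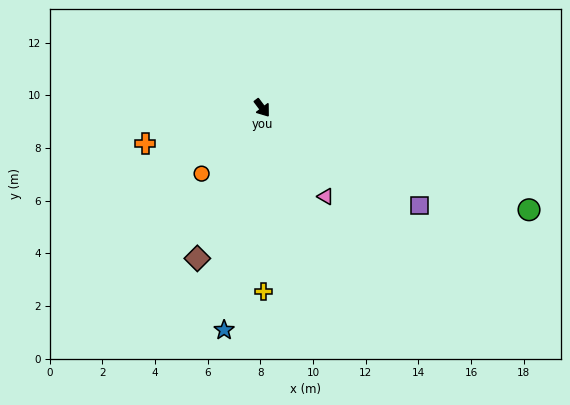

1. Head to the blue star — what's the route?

turn right 47°, forward 8.6 m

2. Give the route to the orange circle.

turn right 80°, forward 3.4 m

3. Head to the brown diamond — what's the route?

turn right 60°, forward 6.2 m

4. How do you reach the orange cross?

turn right 110°, forward 4.6 m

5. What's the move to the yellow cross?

turn right 37°, forward 7.0 m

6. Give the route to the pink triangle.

forward 4.1 m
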